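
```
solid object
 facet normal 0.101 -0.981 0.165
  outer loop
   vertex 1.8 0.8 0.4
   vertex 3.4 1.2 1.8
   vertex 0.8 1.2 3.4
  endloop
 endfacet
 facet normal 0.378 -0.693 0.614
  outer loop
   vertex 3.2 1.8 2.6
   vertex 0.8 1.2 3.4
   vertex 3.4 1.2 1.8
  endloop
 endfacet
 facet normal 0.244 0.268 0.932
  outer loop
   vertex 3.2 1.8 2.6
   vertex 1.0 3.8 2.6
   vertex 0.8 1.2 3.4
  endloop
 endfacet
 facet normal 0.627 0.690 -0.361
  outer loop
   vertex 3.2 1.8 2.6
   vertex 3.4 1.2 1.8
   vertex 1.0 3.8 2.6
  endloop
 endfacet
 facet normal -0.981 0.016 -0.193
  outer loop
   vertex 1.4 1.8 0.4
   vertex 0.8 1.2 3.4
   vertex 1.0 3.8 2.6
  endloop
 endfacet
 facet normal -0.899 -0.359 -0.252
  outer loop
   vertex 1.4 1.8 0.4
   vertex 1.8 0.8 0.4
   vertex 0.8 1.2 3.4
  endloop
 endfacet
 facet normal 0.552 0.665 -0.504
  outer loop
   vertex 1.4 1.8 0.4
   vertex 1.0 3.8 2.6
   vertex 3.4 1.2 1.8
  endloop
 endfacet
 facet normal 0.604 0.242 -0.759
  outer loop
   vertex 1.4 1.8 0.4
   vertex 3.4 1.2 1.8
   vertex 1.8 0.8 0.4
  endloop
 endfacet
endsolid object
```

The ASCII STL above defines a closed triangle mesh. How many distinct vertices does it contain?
6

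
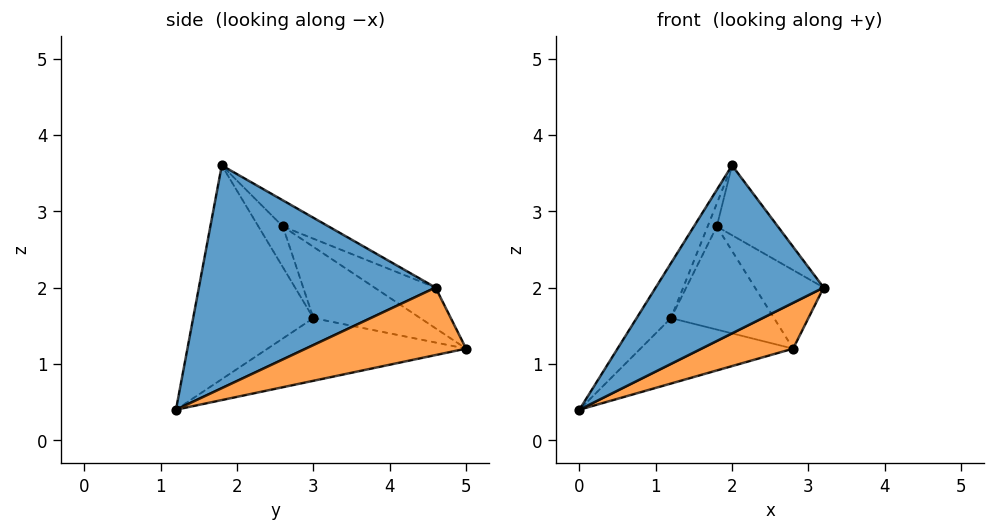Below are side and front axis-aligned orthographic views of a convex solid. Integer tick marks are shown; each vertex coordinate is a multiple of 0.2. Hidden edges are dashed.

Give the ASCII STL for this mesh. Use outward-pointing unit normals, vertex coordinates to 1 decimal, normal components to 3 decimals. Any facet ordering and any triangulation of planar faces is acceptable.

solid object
 facet normal 0.757 -0.537 -0.372
  outer loop
   vertex 2.0 1.8 3.6
   vertex 0.0 1.2 0.4
   vertex 3.2 4.6 2.0
  endloop
 endfacet
 facet normal 0.717 -0.410 -0.564
  outer loop
   vertex 2.8 5.0 1.2
   vertex 3.2 4.6 2.0
   vertex 0.0 1.2 0.4
  endloop
 endfacet
 facet normal -0.843 0.241 0.482
  outer loop
   vertex 1.2 3.0 1.6
   vertex 0.0 1.2 0.4
   vertex 2.0 1.8 3.6
  endloop
 endfacet
 facet normal -0.787 0.605 -0.121
  outer loop
   vertex 1.2 3.0 1.6
   vertex 2.8 5.0 1.2
   vertex 0.0 1.2 0.4
  endloop
 endfacet
 facet normal -0.543 0.611 0.577
  outer loop
   vertex 1.8 2.6 2.8
   vertex 3.2 4.6 2.0
   vertex 2.8 5.0 1.2
  endloop
 endfacet
 facet normal -0.435 0.580 0.689
  outer loop
   vertex 1.8 2.6 2.8
   vertex 2.0 1.8 3.6
   vertex 3.2 4.6 2.0
  endloop
 endfacet
 facet normal -0.620 0.597 0.509
  outer loop
   vertex 1.8 2.6 2.8
   vertex 2.8 5.0 1.2
   vertex 1.2 3.0 1.6
  endloop
 endfacet
 facet normal -0.808 0.303 0.505
  outer loop
   vertex 1.8 2.6 2.8
   vertex 1.2 3.0 1.6
   vertex 2.0 1.8 3.6
  endloop
 endfacet
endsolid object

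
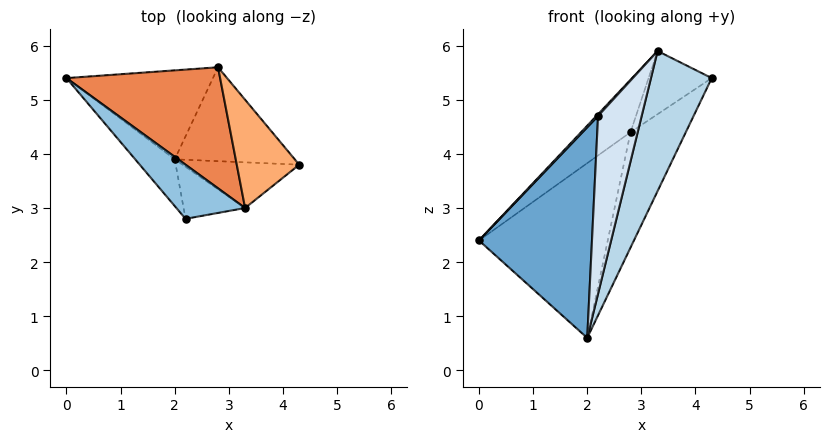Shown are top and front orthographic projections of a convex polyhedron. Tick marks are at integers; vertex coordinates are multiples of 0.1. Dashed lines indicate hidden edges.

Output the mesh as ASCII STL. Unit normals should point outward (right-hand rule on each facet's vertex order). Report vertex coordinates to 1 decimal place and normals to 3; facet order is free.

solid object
 facet normal -0.680 -0.716 -0.159
  outer loop
   vertex 2.0 3.9 0.6
   vertex 2.2 2.8 4.7
   vertex 0.0 5.4 2.4
  endloop
 endfacet
 facet normal -0.735 -0.023 0.678
  outer loop
   vertex 3.3 3.0 5.9
   vertex 0.0 5.4 2.4
   vertex 2.2 2.8 4.7
  endloop
 endfacet
 facet normal 0.518 -0.813 -0.265
  outer loop
   vertex 3.3 3.0 5.9
   vertex 2.0 3.9 0.6
   vertex 4.3 3.8 5.4
  endloop
 endfacet
 facet normal 0.433 -0.865 -0.253
  outer loop
   vertex 3.3 3.0 5.9
   vertex 2.2 2.8 4.7
   vertex 2.0 3.9 0.6
  endloop
 endfacet
 facet normal -0.564 0.328 0.757
  outer loop
   vertex 2.8 5.6 4.4
   vertex 0.0 5.4 2.4
   vertex 3.3 3.0 5.9
  endloop
 endfacet
 facet normal 0.029 0.504 0.863
  outer loop
   vertex 2.8 5.6 4.4
   vertex 3.3 3.0 5.9
   vertex 4.3 3.8 5.4
  endloop
 endfacet
 facet normal 0.252 0.863 -0.439
  outer loop
   vertex 2.8 5.6 4.4
   vertex 2.0 3.9 0.6
   vertex 0.0 5.4 2.4
  endloop
 endfacet
 facet normal 0.804 0.461 -0.376
  outer loop
   vertex 2.8 5.6 4.4
   vertex 4.3 3.8 5.4
   vertex 2.0 3.9 0.6
  endloop
 endfacet
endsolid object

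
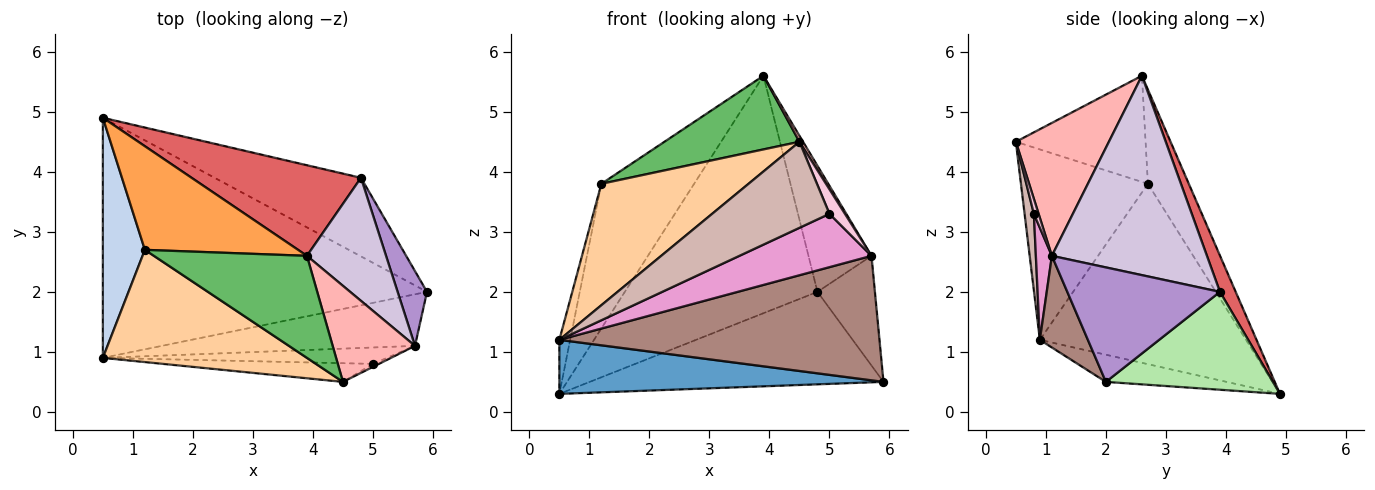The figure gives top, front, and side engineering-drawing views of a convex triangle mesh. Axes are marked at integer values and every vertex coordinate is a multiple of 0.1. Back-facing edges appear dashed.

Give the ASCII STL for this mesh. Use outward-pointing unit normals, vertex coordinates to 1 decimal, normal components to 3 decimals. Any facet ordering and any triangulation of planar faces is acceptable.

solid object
 facet normal -0.081 -0.219 -0.972
  outer loop
   vertex 0.5 4.9 0.3
   vertex 5.9 2.0 0.5
   vertex 0.5 0.9 1.2
  endloop
 endfacet
 facet normal -0.973 0.051 0.227
  outer loop
   vertex 1.2 2.7 3.8
   vertex 0.5 4.9 0.3
   vertex 0.5 0.9 1.2
  endloop
 endfacet
 facet normal -0.337 0.765 0.548
  outer loop
   vertex 1.2 2.7 3.8
   vertex 3.9 2.6 5.6
   vertex 0.5 4.9 0.3
  endloop
 endfacet
 facet normal -0.535 -0.620 0.573
  outer loop
   vertex 1.2 2.7 3.8
   vertex 0.5 0.9 1.2
   vertex 4.5 0.5 4.5
  endloop
 endfacet
 facet normal -0.490 -0.510 0.707
  outer loop
   vertex 1.2 2.7 3.8
   vertex 4.5 0.5 4.5
   vertex 3.9 2.6 5.6
  endloop
 endfacet
 facet normal 0.398 0.699 -0.594
  outer loop
   vertex 4.8 3.9 2.0
   vertex 5.9 2.0 0.5
   vertex 0.5 4.9 0.3
  endloop
 endfacet
 facet normal 0.076 0.932 0.355
  outer loop
   vertex 4.8 3.9 2.0
   vertex 0.5 4.9 0.3
   vertex 3.9 2.6 5.6
  endloop
 endfacet
 facet normal 0.850 -0.033 0.526
  outer loop
   vertex 5.7 1.1 2.6
   vertex 3.9 2.6 5.6
   vertex 4.5 0.5 4.5
  endloop
 endfacet
 facet normal 0.910 0.343 0.233
  outer loop
   vertex 5.7 1.1 2.6
   vertex 5.9 2.0 0.5
   vertex 4.8 3.9 2.0
  endloop
 endfacet
 facet normal 0.870 0.353 0.345
  outer loop
   vertex 5.7 1.1 2.6
   vertex 4.8 3.9 2.0
   vertex 3.9 2.6 5.6
  endloop
 endfacet
 facet normal 0.137 -0.915 -0.379
  outer loop
   vertex 5.7 1.1 2.6
   vertex 0.5 0.9 1.2
   vertex 5.9 2.0 0.5
  endloop
 endfacet
 facet normal 0.077 -0.974 -0.211
  outer loop
   vertex 5.0 0.8 3.3
   vertex 4.5 0.5 4.5
   vertex 0.5 0.9 1.2
  endloop
 endfacet
 facet normal 0.115 -0.950 -0.292
  outer loop
   vertex 5.0 0.8 3.3
   vertex 0.5 0.9 1.2
   vertex 5.7 1.1 2.6
  endloop
 endfacet
 facet normal 0.291 -0.950 -0.116
  outer loop
   vertex 5.0 0.8 3.3
   vertex 5.7 1.1 2.6
   vertex 4.5 0.5 4.5
  endloop
 endfacet
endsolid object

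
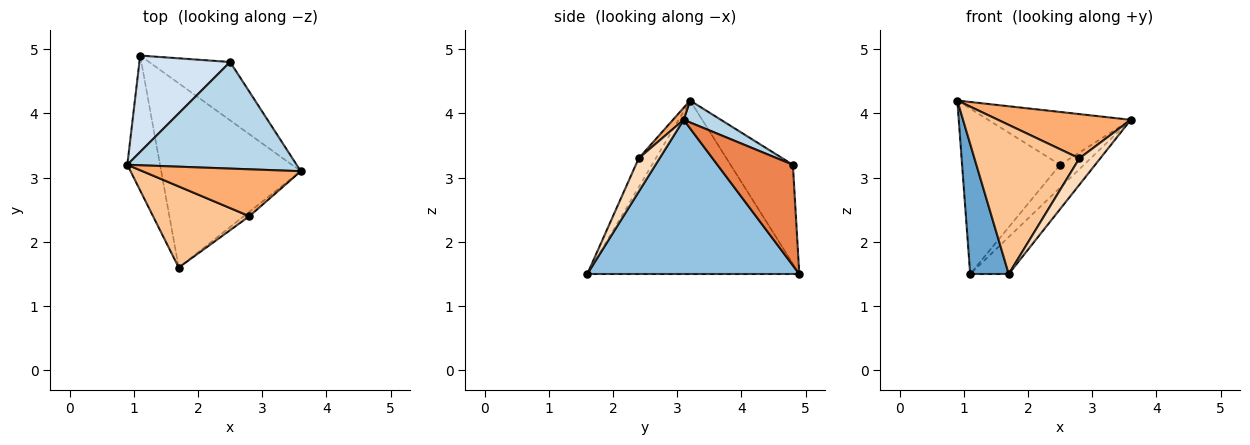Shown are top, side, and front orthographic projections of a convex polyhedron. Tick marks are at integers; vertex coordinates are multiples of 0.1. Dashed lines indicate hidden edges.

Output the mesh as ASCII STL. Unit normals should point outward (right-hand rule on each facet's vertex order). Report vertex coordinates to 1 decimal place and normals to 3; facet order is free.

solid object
 facet normal -0.967 -0.176 -0.182
  outer loop
   vertex 1.7 1.6 1.5
   vertex 0.9 3.2 4.2
   vertex 1.1 4.9 1.5
  endloop
 endfacet
 facet normal 0.735 0.134 -0.665
  outer loop
   vertex 1.7 1.6 1.5
   vertex 1.1 4.9 1.5
   vertex 3.6 3.1 3.9
  endloop
 endfacet
 facet normal 0.115 0.441 0.890
  outer loop
   vertex 2.5 4.8 3.2
   vertex 0.9 3.2 4.2
   vertex 3.6 3.1 3.9
  endloop
 endfacet
 facet normal -0.482 0.757 0.441
  outer loop
   vertex 2.5 4.8 3.2
   vertex 1.1 4.9 1.5
   vertex 0.9 3.2 4.2
  endloop
 endfacet
 facet normal 0.756 0.239 -0.609
  outer loop
   vertex 2.5 4.8 3.2
   vertex 3.6 3.1 3.9
   vertex 1.1 4.9 1.5
  endloop
 endfacet
 facet normal 0.055 -0.685 0.726
  outer loop
   vertex 2.8 2.4 3.3
   vertex 3.6 3.1 3.9
   vertex 0.9 3.2 4.2
  endloop
 endfacet
 facet normal -0.142 -0.869 0.473
  outer loop
   vertex 2.8 2.4 3.3
   vertex 0.9 3.2 4.2
   vertex 1.7 1.6 1.5
  endloop
 endfacet
 facet normal 0.702 -0.702 -0.117
  outer loop
   vertex 2.8 2.4 3.3
   vertex 1.7 1.6 1.5
   vertex 3.6 3.1 3.9
  endloop
 endfacet
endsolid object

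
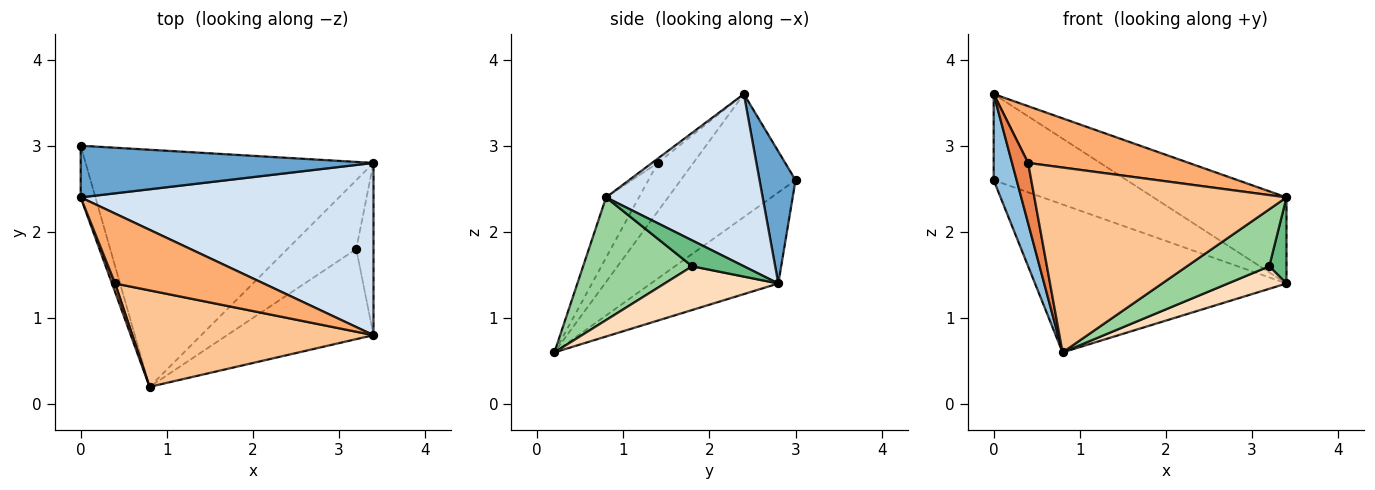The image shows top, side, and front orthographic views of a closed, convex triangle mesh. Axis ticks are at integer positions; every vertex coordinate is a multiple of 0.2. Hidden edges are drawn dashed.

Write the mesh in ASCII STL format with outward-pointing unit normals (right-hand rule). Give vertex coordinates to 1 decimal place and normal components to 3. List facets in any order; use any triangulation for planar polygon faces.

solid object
 facet normal 0.226 0.835 0.501
  outer loop
   vertex 0.0 3.0 2.6
   vertex 0.0 2.4 3.6
   vertex 3.4 2.8 1.4
  endloop
 endfacet
 facet normal -0.974 -0.195 -0.117
  outer loop
   vertex 0.0 3.0 2.6
   vertex 0.8 0.2 0.6
   vertex 0.0 2.4 3.6
  endloop
 endfacet
 facet normal -0.259 0.511 -0.819
  outer loop
   vertex 0.0 3.0 2.6
   vertex 3.4 2.8 1.4
   vertex 0.8 0.2 0.6
  endloop
 endfacet
 facet normal 0.466 0.396 0.792
  outer loop
   vertex 3.4 0.8 2.4
   vertex 3.4 2.8 1.4
   vertex 0.0 2.4 3.6
  endloop
 endfacet
 facet normal -0.910 -0.411 0.059
  outer loop
   vertex 0.4 1.4 2.8
   vertex 0.0 2.4 3.6
   vertex 0.8 0.2 0.6
  endloop
 endfacet
 facet normal -0.023 -0.630 0.776
  outer loop
   vertex 0.4 1.4 2.8
   vertex 3.4 0.8 2.4
   vertex 0.0 2.4 3.6
  endloop
 endfacet
 facet normal -0.115 -0.881 0.460
  outer loop
   vertex 0.4 1.4 2.8
   vertex 0.8 0.2 0.6
   vertex 3.4 0.8 2.4
  endloop
 endfacet
 facet normal 0.517 -0.266 -0.814
  outer loop
   vertex 3.2 1.8 1.6
   vertex 0.8 0.2 0.6
   vertex 3.4 2.8 1.4
  endloop
 endfacet
 facet normal 0.802 -0.267 -0.535
  outer loop
   vertex 3.2 1.8 1.6
   vertex 3.4 2.8 1.4
   vertex 3.4 0.8 2.4
  endloop
 endfacet
 facet normal 0.578 -0.436 -0.690
  outer loop
   vertex 3.2 1.8 1.6
   vertex 3.4 0.8 2.4
   vertex 0.8 0.2 0.6
  endloop
 endfacet
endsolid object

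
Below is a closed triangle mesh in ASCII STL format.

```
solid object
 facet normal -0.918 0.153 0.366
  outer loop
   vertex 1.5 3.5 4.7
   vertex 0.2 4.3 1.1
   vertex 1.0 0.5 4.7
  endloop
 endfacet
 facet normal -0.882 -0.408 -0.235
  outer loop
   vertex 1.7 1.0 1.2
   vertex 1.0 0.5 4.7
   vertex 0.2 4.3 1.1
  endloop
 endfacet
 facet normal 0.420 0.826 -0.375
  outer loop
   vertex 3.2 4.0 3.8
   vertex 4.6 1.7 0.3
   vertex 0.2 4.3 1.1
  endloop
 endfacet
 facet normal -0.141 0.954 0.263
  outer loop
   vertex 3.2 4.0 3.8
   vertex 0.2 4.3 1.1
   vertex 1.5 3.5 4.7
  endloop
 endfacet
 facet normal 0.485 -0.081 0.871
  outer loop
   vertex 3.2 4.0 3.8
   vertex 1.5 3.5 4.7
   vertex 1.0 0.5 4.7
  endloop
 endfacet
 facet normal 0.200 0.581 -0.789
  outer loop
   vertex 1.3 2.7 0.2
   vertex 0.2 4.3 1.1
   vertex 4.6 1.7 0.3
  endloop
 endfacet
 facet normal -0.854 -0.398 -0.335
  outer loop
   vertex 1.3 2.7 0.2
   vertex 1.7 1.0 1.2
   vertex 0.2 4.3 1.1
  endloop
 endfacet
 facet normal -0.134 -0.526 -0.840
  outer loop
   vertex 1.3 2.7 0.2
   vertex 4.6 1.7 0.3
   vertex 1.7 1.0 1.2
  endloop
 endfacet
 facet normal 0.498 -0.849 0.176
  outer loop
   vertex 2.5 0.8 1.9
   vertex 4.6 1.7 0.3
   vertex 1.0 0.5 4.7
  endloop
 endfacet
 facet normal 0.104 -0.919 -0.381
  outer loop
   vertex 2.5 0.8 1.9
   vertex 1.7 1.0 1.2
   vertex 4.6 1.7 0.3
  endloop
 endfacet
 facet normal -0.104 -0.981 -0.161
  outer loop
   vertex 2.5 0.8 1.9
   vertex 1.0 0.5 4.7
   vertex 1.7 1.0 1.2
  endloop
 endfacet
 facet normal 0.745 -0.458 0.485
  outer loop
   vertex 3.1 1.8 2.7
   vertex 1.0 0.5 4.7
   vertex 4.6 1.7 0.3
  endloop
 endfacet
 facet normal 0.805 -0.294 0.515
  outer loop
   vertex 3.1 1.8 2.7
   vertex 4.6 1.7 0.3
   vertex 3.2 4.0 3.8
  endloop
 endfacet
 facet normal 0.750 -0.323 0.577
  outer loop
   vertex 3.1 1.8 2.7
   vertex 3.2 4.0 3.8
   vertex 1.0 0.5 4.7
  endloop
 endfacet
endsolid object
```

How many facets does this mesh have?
14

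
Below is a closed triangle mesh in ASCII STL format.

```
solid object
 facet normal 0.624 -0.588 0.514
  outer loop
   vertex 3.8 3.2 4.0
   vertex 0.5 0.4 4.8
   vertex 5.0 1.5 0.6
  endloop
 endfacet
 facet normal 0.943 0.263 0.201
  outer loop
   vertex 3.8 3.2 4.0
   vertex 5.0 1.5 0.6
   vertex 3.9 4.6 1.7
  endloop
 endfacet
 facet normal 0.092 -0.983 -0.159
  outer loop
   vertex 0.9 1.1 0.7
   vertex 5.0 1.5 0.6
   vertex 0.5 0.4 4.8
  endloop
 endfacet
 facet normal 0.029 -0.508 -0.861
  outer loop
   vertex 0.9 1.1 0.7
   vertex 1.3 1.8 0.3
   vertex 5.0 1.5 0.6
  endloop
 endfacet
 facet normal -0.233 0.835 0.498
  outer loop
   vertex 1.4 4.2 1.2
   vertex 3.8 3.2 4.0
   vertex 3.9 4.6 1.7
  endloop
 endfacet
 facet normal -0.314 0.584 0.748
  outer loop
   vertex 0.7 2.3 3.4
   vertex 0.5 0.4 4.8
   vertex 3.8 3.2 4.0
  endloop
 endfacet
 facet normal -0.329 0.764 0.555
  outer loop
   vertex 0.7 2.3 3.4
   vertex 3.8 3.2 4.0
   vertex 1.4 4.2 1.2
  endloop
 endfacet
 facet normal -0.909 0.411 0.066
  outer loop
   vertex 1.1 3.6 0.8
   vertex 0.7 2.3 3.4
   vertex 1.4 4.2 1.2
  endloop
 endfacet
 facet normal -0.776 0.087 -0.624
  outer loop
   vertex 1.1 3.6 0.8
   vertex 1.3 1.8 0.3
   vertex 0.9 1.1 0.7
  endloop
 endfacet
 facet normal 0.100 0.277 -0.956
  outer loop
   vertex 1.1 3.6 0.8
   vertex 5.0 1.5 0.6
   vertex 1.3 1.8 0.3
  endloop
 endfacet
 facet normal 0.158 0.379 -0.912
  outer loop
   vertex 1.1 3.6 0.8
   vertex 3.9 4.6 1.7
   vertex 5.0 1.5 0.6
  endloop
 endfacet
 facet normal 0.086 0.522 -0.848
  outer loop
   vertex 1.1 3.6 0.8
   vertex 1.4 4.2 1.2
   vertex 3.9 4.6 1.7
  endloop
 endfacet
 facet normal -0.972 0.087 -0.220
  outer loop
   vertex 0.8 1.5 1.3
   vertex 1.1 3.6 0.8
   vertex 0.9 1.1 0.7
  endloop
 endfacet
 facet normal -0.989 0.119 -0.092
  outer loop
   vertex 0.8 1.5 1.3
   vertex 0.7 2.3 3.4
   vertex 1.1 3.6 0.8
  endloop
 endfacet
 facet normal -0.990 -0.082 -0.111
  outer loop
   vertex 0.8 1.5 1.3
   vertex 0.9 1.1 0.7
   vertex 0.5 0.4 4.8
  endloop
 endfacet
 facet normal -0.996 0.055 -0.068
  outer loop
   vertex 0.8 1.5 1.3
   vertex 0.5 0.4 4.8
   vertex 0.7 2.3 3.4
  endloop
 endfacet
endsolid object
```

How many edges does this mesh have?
24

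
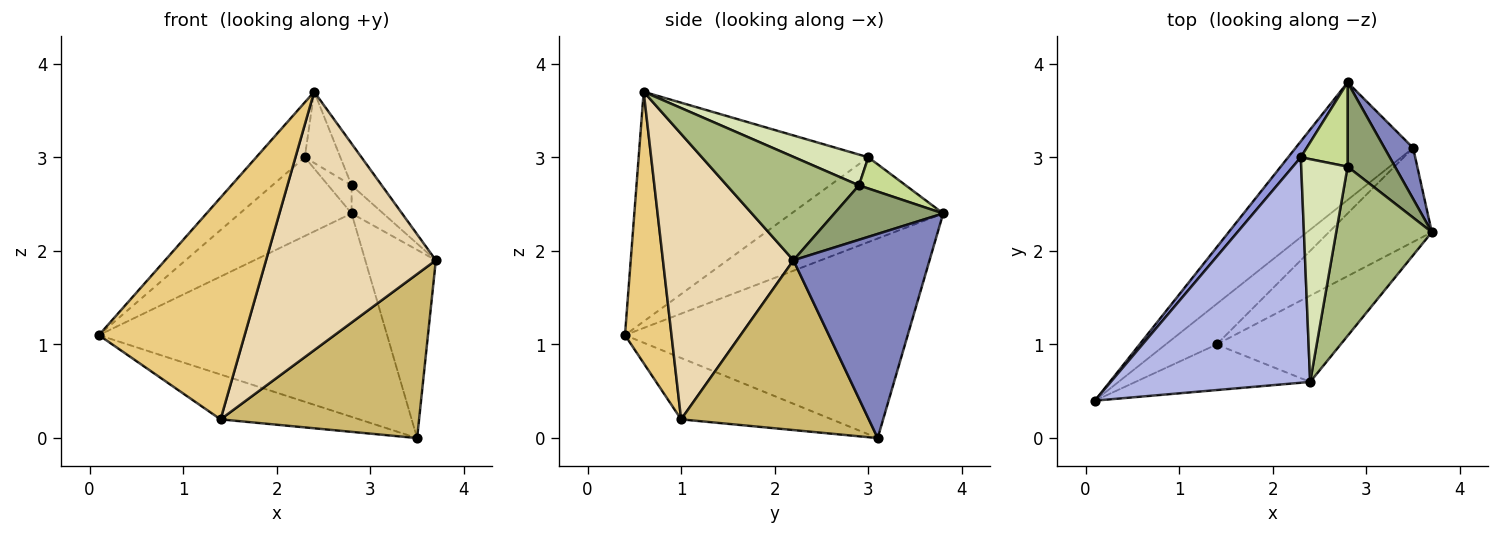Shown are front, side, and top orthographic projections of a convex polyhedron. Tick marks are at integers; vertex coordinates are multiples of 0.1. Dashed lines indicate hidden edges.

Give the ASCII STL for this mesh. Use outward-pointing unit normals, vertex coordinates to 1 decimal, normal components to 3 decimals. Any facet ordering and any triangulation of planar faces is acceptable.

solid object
 facet normal -0.647 0.660 -0.381
  outer loop
   vertex 3.5 3.1 0.0
   vertex 0.1 0.4 1.1
   vertex 2.8 3.8 2.4
  endloop
 endfacet
 facet normal 0.881 0.457 0.124
  outer loop
   vertex 3.5 3.1 0.0
   vertex 2.8 3.8 2.4
   vertex 3.7 2.2 1.9
  endloop
 endfacet
 facet normal -0.799 0.589 0.119
  outer loop
   vertex 2.3 3.0 3.0
   vertex 2.8 3.8 2.4
   vertex 0.1 0.4 1.1
  endloop
 endfacet
 facet normal -0.746 0.158 0.647
  outer loop
   vertex 2.3 3.0 3.0
   vertex 0.1 0.4 1.1
   vertex 2.4 0.6 3.7
  endloop
 endfacet
 facet normal 0.737 0.214 0.642
  outer loop
   vertex 2.8 2.9 2.7
   vertex 3.7 2.2 1.9
   vertex 2.8 3.8 2.4
  endloop
 endfacet
 facet normal 0.724 0.165 0.670
  outer loop
   vertex 2.8 2.9 2.7
   vertex 2.4 0.6 3.7
   vertex 3.7 2.2 1.9
  endloop
 endfacet
 facet normal 0.535 0.267 0.802
  outer loop
   vertex 2.8 2.9 2.7
   vertex 2.8 3.8 2.4
   vertex 2.3 3.0 3.0
  endloop
 endfacet
 facet normal 0.534 0.257 0.805
  outer loop
   vertex 2.8 2.9 2.7
   vertex 2.3 3.0 3.0
   vertex 2.4 0.6 3.7
  endloop
 endfacet
 facet normal -0.628 0.578 -0.521
  outer loop
   vertex 1.4 1.0 0.2
   vertex 0.1 0.4 1.1
   vertex 3.5 3.1 0.0
  endloop
 endfacet
 facet normal 0.634 -0.671 -0.385
  outer loop
   vertex 1.4 1.0 0.2
   vertex 3.5 3.1 0.0
   vertex 3.7 2.2 1.9
  endloop
 endfacet
 facet normal 0.298 -0.935 -0.192
  outer loop
   vertex 1.4 1.0 0.2
   vertex 2.4 0.6 3.7
   vertex 0.1 0.4 1.1
  endloop
 endfacet
 facet normal 0.589 -0.767 -0.256
  outer loop
   vertex 1.4 1.0 0.2
   vertex 3.7 2.2 1.9
   vertex 2.4 0.6 3.7
  endloop
 endfacet
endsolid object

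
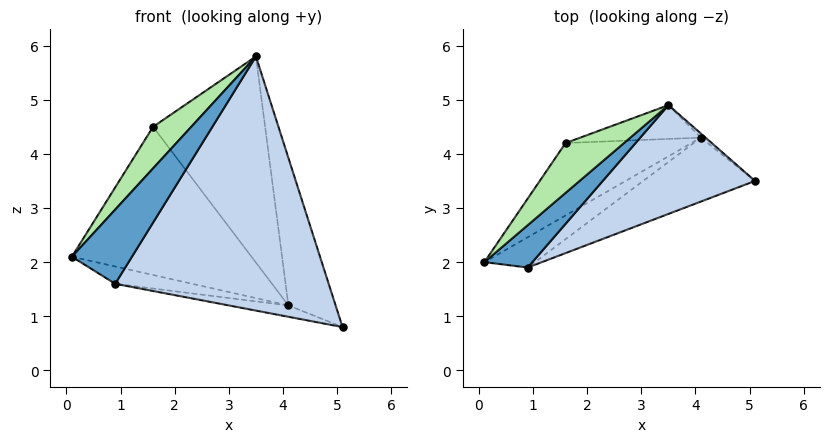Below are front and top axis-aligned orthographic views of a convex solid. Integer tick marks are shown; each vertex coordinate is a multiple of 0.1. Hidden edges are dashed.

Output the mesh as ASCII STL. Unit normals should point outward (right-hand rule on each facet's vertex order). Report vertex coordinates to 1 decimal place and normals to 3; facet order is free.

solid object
 facet normal 0.197 -0.851 0.486
  outer loop
   vertex 0.9 1.9 1.6
   vertex 3.5 4.9 5.8
   vertex 0.1 2.0 2.1
  endloop
 endfacet
 facet normal 0.391 -0.846 0.362
  outer loop
   vertex 0.9 1.9 1.6
   vertex 5.1 3.5 0.8
   vertex 3.5 4.9 5.8
  endloop
 endfacet
 facet normal 0.619 0.785 -0.022
  outer loop
   vertex 4.1 4.3 1.2
   vertex 3.5 4.9 5.8
   vertex 5.1 3.5 0.8
  endloop
 endfacet
 facet normal -0.433 0.447 -0.783
  outer loop
   vertex 4.1 4.3 1.2
   vertex 0.9 1.9 1.6
   vertex 0.1 2.0 2.1
  endloop
 endfacet
 facet normal -0.246 0.169 -0.954
  outer loop
   vertex 4.1 4.3 1.2
   vertex 5.1 3.5 0.8
   vertex 0.9 1.9 1.6
  endloop
 endfacet
 facet normal -0.278 -0.615 0.738
  outer loop
   vertex 1.6 4.2 4.5
   vertex 0.1 2.0 2.1
   vertex 3.5 4.9 5.8
  endloop
 endfacet
 facet normal -0.524 0.765 -0.374
  outer loop
   vertex 1.6 4.2 4.5
   vertex 4.1 4.3 1.2
   vertex 0.1 2.0 2.1
  endloop
 endfacet
 facet normal -0.245 0.957 -0.157
  outer loop
   vertex 1.6 4.2 4.5
   vertex 3.5 4.9 5.8
   vertex 4.1 4.3 1.2
  endloop
 endfacet
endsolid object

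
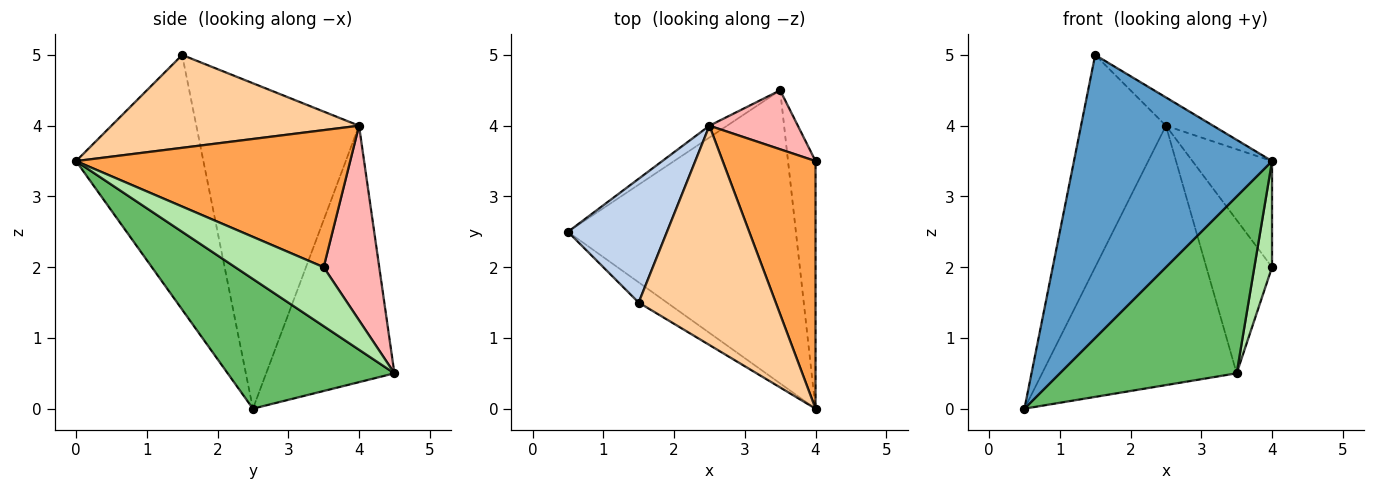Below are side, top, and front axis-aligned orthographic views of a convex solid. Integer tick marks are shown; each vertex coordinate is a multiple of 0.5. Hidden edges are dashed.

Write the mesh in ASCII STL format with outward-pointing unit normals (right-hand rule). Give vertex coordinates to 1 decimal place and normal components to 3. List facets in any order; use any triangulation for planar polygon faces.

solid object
 facet normal -0.540 -0.840 -0.060
  outer loop
   vertex 1.5 1.5 5.0
   vertex 0.5 2.5 0.0
   vertex 4.0 0.0 3.5
  endloop
 endfacet
 facet normal -0.856 0.447 0.261
  outer loop
   vertex 2.5 4.0 4.0
   vertex 0.5 2.5 0.0
   vertex 1.5 1.5 5.0
  endloop
 endfacet
 facet normal 0.805 0.234 0.545
  outer loop
   vertex 2.5 4.0 4.0
   vertex 4.0 0.0 3.5
   vertex 4.0 3.5 2.0
  endloop
 endfacet
 facet normal 0.558 0.106 0.823
  outer loop
   vertex 2.5 4.0 4.0
   vertex 1.5 1.5 5.0
   vertex 4.0 0.0 3.5
  endloop
 endfacet
 facet normal 0.438 -0.464 -0.770
  outer loop
   vertex 3.5 4.5 0.5
   vertex 4.0 0.0 3.5
   vertex 0.5 2.5 0.0
  endloop
 endfacet
 facet normal 0.892 -0.178 -0.416
  outer loop
   vertex 3.5 4.5 0.5
   vertex 4.0 3.5 2.0
   vertex 4.0 0.0 3.5
  endloop
 endfacet
 facet normal -0.550 0.834 -0.038
  outer loop
   vertex 3.5 4.5 0.5
   vertex 0.5 2.5 0.0
   vertex 2.5 4.0 4.0
  endloop
 endfacet
 facet normal 0.620 0.732 0.282
  outer loop
   vertex 3.5 4.5 0.5
   vertex 2.5 4.0 4.0
   vertex 4.0 3.5 2.0
  endloop
 endfacet
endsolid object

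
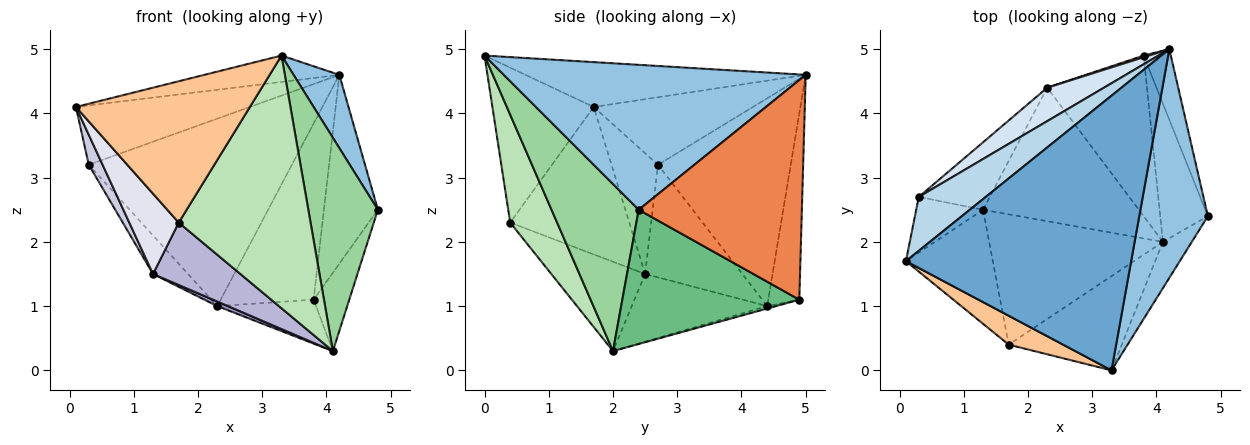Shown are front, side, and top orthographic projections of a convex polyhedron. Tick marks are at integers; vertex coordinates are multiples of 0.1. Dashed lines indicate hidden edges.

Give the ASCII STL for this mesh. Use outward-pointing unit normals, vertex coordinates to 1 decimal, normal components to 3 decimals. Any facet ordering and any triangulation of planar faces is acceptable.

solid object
 facet normal -0.194 0.094 0.976
  outer loop
   vertex 3.3 0.0 4.9
   vertex 4.2 5.0 4.6
   vertex 0.1 1.7 4.1
  endloop
 endfacet
 facet normal 0.895 -0.136 0.424
  outer loop
   vertex 3.3 0.0 4.9
   vertex 4.8 2.4 2.5
   vertex 4.2 5.0 4.6
  endloop
 endfacet
 facet normal -0.561 0.613 0.556
  outer loop
   vertex 0.3 2.7 3.2
   vertex 0.1 1.7 4.1
   vertex 4.2 5.0 4.6
  endloop
 endfacet
 facet normal -0.541 0.828 0.148
  outer loop
   vertex 0.3 2.7 3.2
   vertex 4.2 5.0 4.6
   vertex 2.3 4.4 1.0
  endloop
 endfacet
 facet normal 0.943 0.312 -0.117
  outer loop
   vertex 3.8 4.9 1.1
   vertex 4.2 5.0 4.6
   vertex 4.8 2.4 2.5
  endloop
 endfacet
 facet normal -0.317 0.948 0.009
  outer loop
   vertex 3.8 4.9 1.1
   vertex 2.3 4.4 1.0
   vertex 4.2 5.0 4.6
  endloop
 endfacet
 facet normal -0.496 -0.851 0.174
  outer loop
   vertex 1.7 0.4 2.3
   vertex 3.3 0.0 4.9
   vertex 0.1 1.7 4.1
  endloop
 endfacet
 facet normal -0.024 0.264 -0.964
  outer loop
   vertex 4.1 2.0 0.3
   vertex 2.3 4.4 1.0
   vertex 3.8 4.9 1.1
  endloop
 endfacet
 facet normal 0.926 0.186 -0.329
  outer loop
   vertex 4.1 2.0 0.3
   vertex 3.8 4.9 1.1
   vertex 4.8 2.4 2.5
  endloop
 endfacet
 facet normal 0.775 -0.618 -0.134
  outer loop
   vertex 4.1 2.0 0.3
   vertex 4.8 2.4 2.5
   vertex 3.3 0.0 4.9
  endloop
 endfacet
 facet normal 0.316 -0.889 -0.331
  outer loop
   vertex 4.1 2.0 0.3
   vertex 3.3 0.0 4.9
   vertex 1.7 0.4 2.3
  endloop
 endfacet
 facet normal -0.809 0.292 -0.510
  outer loop
   vertex 1.3 2.5 1.5
   vertex 0.3 2.7 3.2
   vertex 2.3 4.4 1.0
  endloop
 endfacet
 facet normal -0.398 -0.031 -0.917
  outer loop
   vertex 1.3 2.5 1.5
   vertex 2.3 4.4 1.0
   vertex 4.1 2.0 0.3
  endloop
 endfacet
 facet normal -0.421 -0.392 -0.818
  outer loop
   vertex 1.3 2.5 1.5
   vertex 4.1 2.0 0.3
   vertex 1.7 0.4 2.3
  endloop
 endfacet
 facet normal -0.847 -0.252 -0.468
  outer loop
   vertex 1.3 2.5 1.5
   vertex 0.1 1.7 4.1
   vertex 0.3 2.7 3.2
  endloop
 endfacet
 facet normal -0.811 -0.337 -0.478
  outer loop
   vertex 1.3 2.5 1.5
   vertex 1.7 0.4 2.3
   vertex 0.1 1.7 4.1
  endloop
 endfacet
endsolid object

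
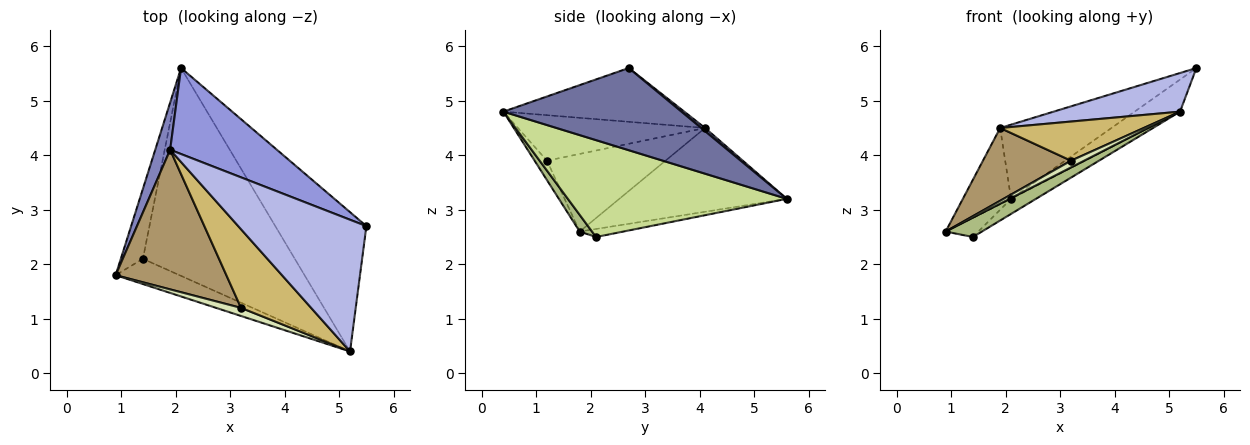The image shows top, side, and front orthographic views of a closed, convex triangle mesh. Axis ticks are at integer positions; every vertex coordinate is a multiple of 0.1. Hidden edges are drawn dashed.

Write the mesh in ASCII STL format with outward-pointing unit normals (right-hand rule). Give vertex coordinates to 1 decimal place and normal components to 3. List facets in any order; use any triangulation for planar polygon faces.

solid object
 facet normal 0.660 0.168 -0.732
  outer loop
   vertex 5.2 0.4 4.8
   vertex 2.1 5.6 3.2
   vertex 5.5 2.7 5.6
  endloop
 endfacet
 facet normal -0.947 0.272 0.169
  outer loop
   vertex 1.9 4.1 4.5
   vertex 2.1 5.6 3.2
   vertex 0.9 1.8 2.6
  endloop
 endfacet
 facet normal 0.023 0.653 0.757
  outer loop
   vertex 1.9 4.1 4.5
   vertex 5.5 2.7 5.6
   vertex 2.1 5.6 3.2
  endloop
 endfacet
 facet normal -0.373 -0.261 0.890
  outer loop
   vertex 1.9 4.1 4.5
   vertex 5.2 0.4 4.8
   vertex 5.5 2.7 5.6
  endloop
 endfacet
 facet normal -0.331 0.248 -0.910
  outer loop
   vertex 1.4 2.1 2.5
   vertex 0.9 1.8 2.6
   vertex 2.1 5.6 3.2
  endloop
 endfacet
 facet normal 0.203 -0.597 -0.776
  outer loop
   vertex 1.4 2.1 2.5
   vertex 5.2 0.4 4.8
   vertex 0.9 1.8 2.6
  endloop
 endfacet
 facet normal 0.537 0.061 -0.842
  outer loop
   vertex 1.4 2.1 2.5
   vertex 2.1 5.6 3.2
   vertex 5.2 0.4 4.8
  endloop
 endfacet
 facet normal -0.516 -0.547 0.660
  outer loop
   vertex 3.2 1.2 3.9
   vertex 0.9 1.8 2.6
   vertex 5.2 0.4 4.8
  endloop
 endfacet
 facet normal -0.528 -0.393 0.753
  outer loop
   vertex 3.2 1.2 3.9
   vertex 1.9 4.1 4.5
   vertex 0.9 1.8 2.6
  endloop
 endfacet
 facet normal -0.502 -0.385 0.774
  outer loop
   vertex 3.2 1.2 3.9
   vertex 5.2 0.4 4.8
   vertex 1.9 4.1 4.5
  endloop
 endfacet
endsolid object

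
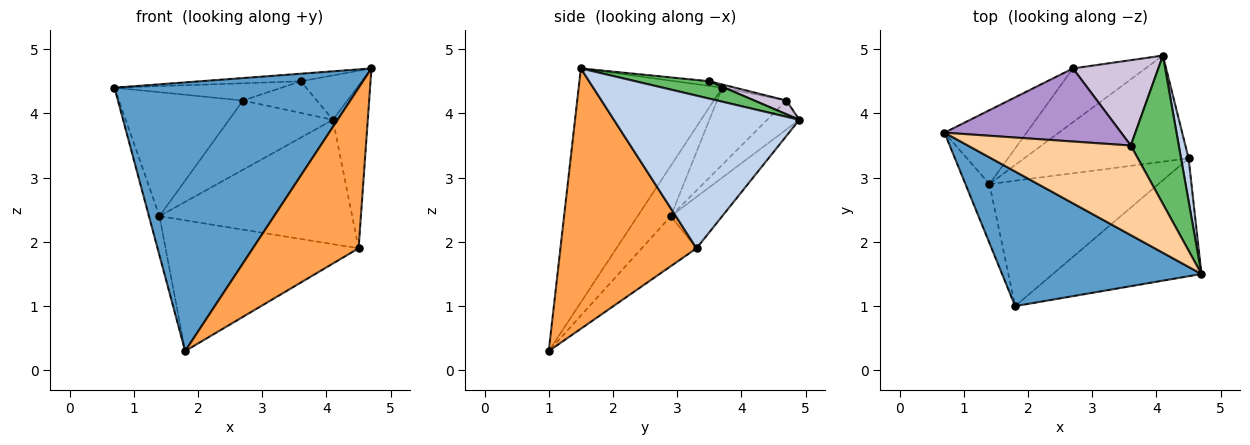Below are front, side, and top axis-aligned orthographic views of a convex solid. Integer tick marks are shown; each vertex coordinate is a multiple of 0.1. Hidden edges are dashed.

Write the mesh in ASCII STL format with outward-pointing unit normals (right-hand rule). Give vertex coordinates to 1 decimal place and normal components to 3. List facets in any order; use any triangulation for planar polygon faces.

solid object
 facet normal -0.465 -0.792 0.396
  outer loop
   vertex 1.8 1.0 0.3
   vertex 4.7 1.5 4.7
   vertex 0.7 3.7 4.4
  endloop
 endfacet
 facet normal 0.982 0.185 0.049
  outer loop
   vertex 4.5 3.3 1.9
   vertex 4.1 4.9 3.9
   vertex 4.7 1.5 4.7
  endloop
 endfacet
 facet normal 0.720 -0.559 -0.411
  outer loop
   vertex 4.5 3.3 1.9
   vertex 4.7 1.5 4.7
   vertex 1.8 1.0 0.3
  endloop
 endfacet
 facet normal -0.029 0.084 0.996
  outer loop
   vertex 3.6 3.5 4.5
   vertex 0.7 3.7 4.4
   vertex 4.7 1.5 4.7
  endloop
 endfacet
 facet normal 0.328 0.271 0.905
  outer loop
   vertex 3.6 3.5 4.5
   vertex 4.7 1.5 4.7
   vertex 4.1 4.9 3.9
  endloop
 endfacet
 facet normal -0.868 0.274 -0.414
  outer loop
   vertex 1.4 2.9 2.4
   vertex 1.8 1.0 0.3
   vertex 0.7 3.7 4.4
  endloop
 endfacet
 facet normal -0.199 0.746 -0.636
  outer loop
   vertex 1.4 2.9 2.4
   vertex 4.1 4.9 3.9
   vertex 4.5 3.3 1.9
  endloop
 endfacet
 facet normal -0.201 0.707 -0.678
  outer loop
   vertex 1.4 2.9 2.4
   vertex 4.5 3.3 1.9
   vertex 1.8 1.0 0.3
  endloop
 endfacet
 facet normal -0.018 0.230 0.973
  outer loop
   vertex 2.7 4.7 4.2
   vertex 0.7 3.7 4.4
   vertex 3.6 3.5 4.5
  endloop
 endfacet
 facet normal 0.150 0.344 0.927
  outer loop
   vertex 2.7 4.7 4.2
   vertex 3.6 3.5 4.5
   vertex 4.1 4.9 3.9
  endloop
 endfacet
 facet normal -0.433 0.774 -0.461
  outer loop
   vertex 2.7 4.7 4.2
   vertex 1.4 2.9 2.4
   vertex 0.7 3.7 4.4
  endloop
 endfacet
 facet normal -0.237 0.767 -0.596
  outer loop
   vertex 2.7 4.7 4.2
   vertex 4.1 4.9 3.9
   vertex 1.4 2.9 2.4
  endloop
 endfacet
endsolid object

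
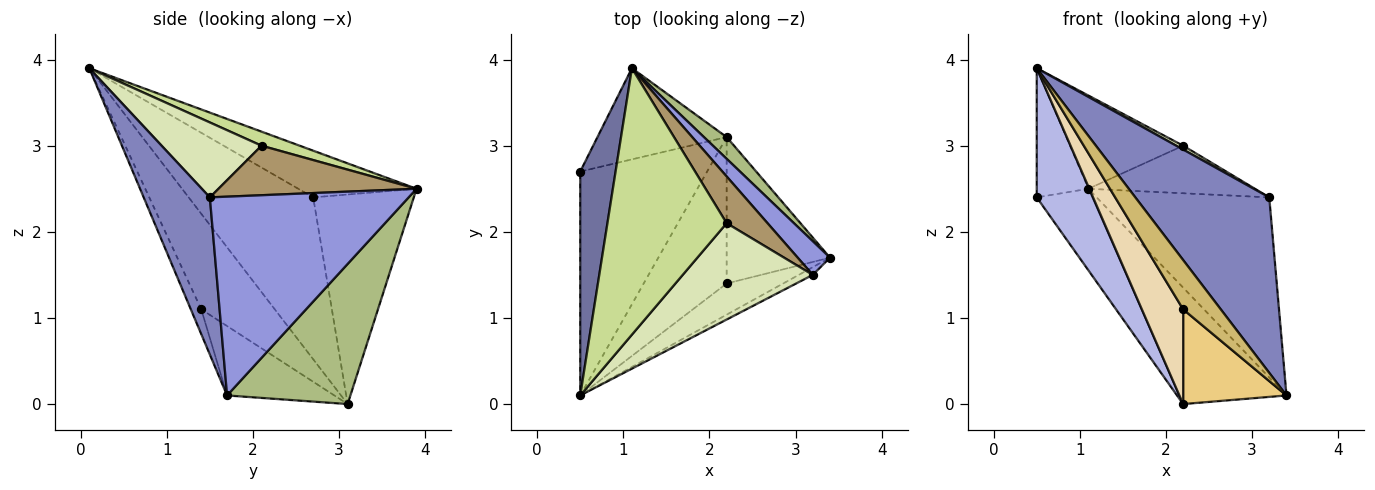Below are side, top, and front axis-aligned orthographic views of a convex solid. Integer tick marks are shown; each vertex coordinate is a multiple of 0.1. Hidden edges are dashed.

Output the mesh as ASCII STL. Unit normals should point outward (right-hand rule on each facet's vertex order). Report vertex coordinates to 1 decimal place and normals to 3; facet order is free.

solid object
 facet normal -0.753 0.329 0.570
  outer loop
   vertex 1.1 3.9 2.5
   vertex 0.5 2.7 2.4
   vertex 0.5 0.1 3.9
  endloop
 endfacet
 facet normal 0.443 -0.896 -0.039
  outer loop
   vertex 3.2 1.5 2.4
   vertex 0.5 0.1 3.9
   vertex 3.4 1.7 0.1
  endloop
 endfacet
 facet normal 0.749 0.651 0.122
  outer loop
   vertex 3.2 1.5 2.4
   vertex 3.4 1.7 0.1
   vertex 1.1 3.9 2.5
  endloop
 endfacet
 facet normal -0.742 -0.335 -0.581
  outer loop
   vertex 2.2 3.1 0.0
   vertex 0.5 0.1 3.9
   vertex 0.5 2.7 2.4
  endloop
 endfacet
 facet normal -0.771 0.425 -0.475
  outer loop
   vertex 2.2 3.1 0.0
   vertex 0.5 2.7 2.4
   vertex 1.1 3.9 2.5
  endloop
 endfacet
 facet normal 0.749 0.651 0.121
  outer loop
   vertex 2.2 3.1 0.0
   vertex 1.1 3.9 2.5
   vertex 3.4 1.7 0.1
  endloop
 endfacet
 facet normal 0.111 0.328 0.938
  outer loop
   vertex 2.2 2.1 3.0
   vertex 1.1 3.9 2.5
   vertex 0.5 0.1 3.9
  endloop
 endfacet
 facet normal 0.499 -0.034 0.866
  outer loop
   vertex 2.2 2.1 3.0
   vertex 0.5 0.1 3.9
   vertex 3.2 1.5 2.4
  endloop
 endfacet
 facet normal 0.647 0.544 0.534
  outer loop
   vertex 2.2 2.1 3.0
   vertex 3.2 1.5 2.4
   vertex 1.1 3.9 2.5
  endloop
 endfacet
 facet normal -0.228 -0.823 -0.520
  outer loop
   vertex 2.2 1.4 1.1
   vertex 3.4 1.7 0.1
   vertex 0.5 0.1 3.9
  endloop
 endfacet
 facet normal -0.491 -0.473 -0.731
  outer loop
   vertex 2.2 1.4 1.1
   vertex 2.2 3.1 0.0
   vertex 3.4 1.7 0.1
  endloop
 endfacet
 facet normal -0.695 -0.390 -0.603
  outer loop
   vertex 2.2 1.4 1.1
   vertex 0.5 0.1 3.9
   vertex 2.2 3.1 0.0
  endloop
 endfacet
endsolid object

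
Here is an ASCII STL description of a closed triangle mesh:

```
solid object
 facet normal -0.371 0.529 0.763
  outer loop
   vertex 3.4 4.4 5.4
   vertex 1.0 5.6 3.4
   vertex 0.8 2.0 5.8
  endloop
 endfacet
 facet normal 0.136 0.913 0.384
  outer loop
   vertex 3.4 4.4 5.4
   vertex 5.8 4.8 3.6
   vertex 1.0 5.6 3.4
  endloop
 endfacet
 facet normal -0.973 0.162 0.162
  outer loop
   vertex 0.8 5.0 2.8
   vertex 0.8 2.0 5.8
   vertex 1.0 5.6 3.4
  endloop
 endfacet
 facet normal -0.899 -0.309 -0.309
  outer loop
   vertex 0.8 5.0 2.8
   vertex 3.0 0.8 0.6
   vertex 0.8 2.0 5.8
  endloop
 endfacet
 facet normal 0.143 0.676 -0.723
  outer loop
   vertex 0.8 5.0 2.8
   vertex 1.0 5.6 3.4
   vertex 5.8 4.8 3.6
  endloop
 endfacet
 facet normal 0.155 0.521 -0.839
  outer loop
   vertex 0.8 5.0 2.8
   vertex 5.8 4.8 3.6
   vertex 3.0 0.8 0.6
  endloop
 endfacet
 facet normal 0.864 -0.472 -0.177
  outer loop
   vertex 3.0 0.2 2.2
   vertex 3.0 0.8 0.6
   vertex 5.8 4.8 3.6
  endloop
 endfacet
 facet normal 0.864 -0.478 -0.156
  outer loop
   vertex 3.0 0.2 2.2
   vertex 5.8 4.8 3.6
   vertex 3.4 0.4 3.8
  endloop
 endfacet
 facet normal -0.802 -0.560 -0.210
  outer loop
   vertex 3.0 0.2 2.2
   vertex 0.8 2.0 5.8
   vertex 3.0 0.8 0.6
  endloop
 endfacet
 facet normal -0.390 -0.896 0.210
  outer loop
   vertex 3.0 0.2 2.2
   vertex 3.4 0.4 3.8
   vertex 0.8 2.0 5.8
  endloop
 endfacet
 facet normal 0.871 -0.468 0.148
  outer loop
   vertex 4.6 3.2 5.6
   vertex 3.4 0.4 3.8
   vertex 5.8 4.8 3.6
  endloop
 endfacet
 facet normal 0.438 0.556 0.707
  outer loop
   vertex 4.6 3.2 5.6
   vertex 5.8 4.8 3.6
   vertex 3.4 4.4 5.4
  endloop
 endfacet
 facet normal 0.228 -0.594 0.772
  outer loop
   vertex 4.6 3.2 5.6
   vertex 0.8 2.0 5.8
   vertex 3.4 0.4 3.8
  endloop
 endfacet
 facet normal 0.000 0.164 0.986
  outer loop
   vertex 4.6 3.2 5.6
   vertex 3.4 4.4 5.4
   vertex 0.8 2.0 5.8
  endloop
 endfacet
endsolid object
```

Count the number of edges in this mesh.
21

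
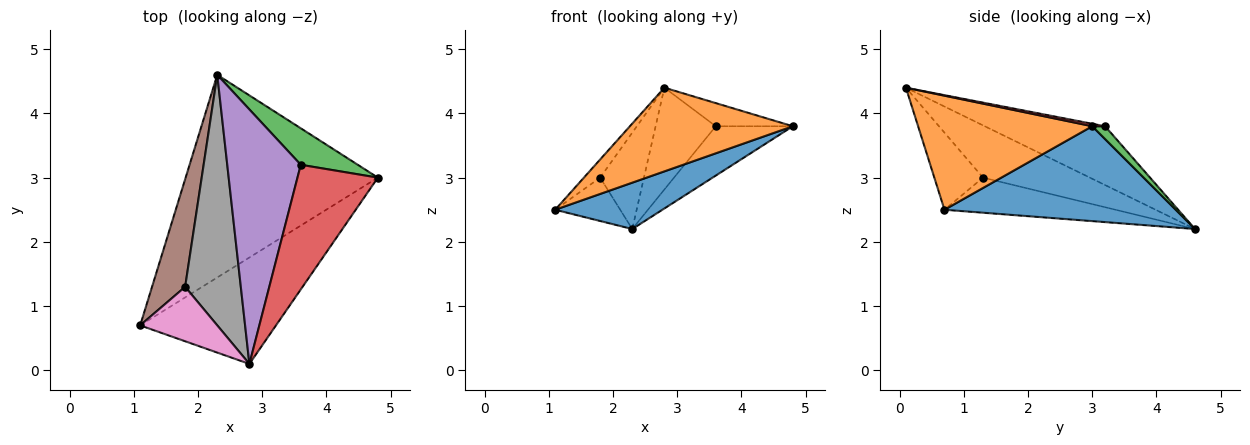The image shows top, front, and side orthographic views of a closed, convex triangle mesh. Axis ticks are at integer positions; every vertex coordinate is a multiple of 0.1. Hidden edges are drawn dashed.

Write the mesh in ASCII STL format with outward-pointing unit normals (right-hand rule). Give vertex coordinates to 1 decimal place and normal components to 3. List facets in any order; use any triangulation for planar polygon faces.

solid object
 facet normal 0.434 -0.201 -0.878
  outer loop
   vertex 2.3 4.6 2.2
   vertex 4.8 3.0 3.8
   vertex 1.1 0.7 2.5
  endloop
 endfacet
 facet normal 0.551 -0.516 -0.656
  outer loop
   vertex 2.8 0.1 4.4
   vertex 1.1 0.7 2.5
   vertex 4.8 3.0 3.8
  endloop
 endfacet
 facet normal 0.133 0.797 0.589
  outer loop
   vertex 3.6 3.2 3.8
   vertex 4.8 3.0 3.8
   vertex 2.3 4.6 2.2
  endloop
 endfacet
 facet normal 0.030 0.182 0.983
  outer loop
   vertex 3.6 3.2 3.8
   vertex 2.8 0.1 4.4
   vertex 4.8 3.0 3.8
  endloop
 endfacet
 facet normal -0.596 0.298 0.745
  outer loop
   vertex 3.6 3.2 3.8
   vertex 2.3 4.6 2.2
   vertex 2.8 0.1 4.4
  endloop
 endfacet
 facet normal -0.701 0.267 0.661
  outer loop
   vertex 1.8 1.3 3.0
   vertex 2.3 4.6 2.2
   vertex 1.1 0.7 2.5
  endloop
 endfacet
 facet normal -0.688 0.229 0.688
  outer loop
   vertex 1.8 1.3 3.0
   vertex 1.1 0.7 2.5
   vertex 2.8 0.1 4.4
  endloop
 endfacet
 facet normal -0.659 0.270 0.702
  outer loop
   vertex 1.8 1.3 3.0
   vertex 2.8 0.1 4.4
   vertex 2.3 4.6 2.2
  endloop
 endfacet
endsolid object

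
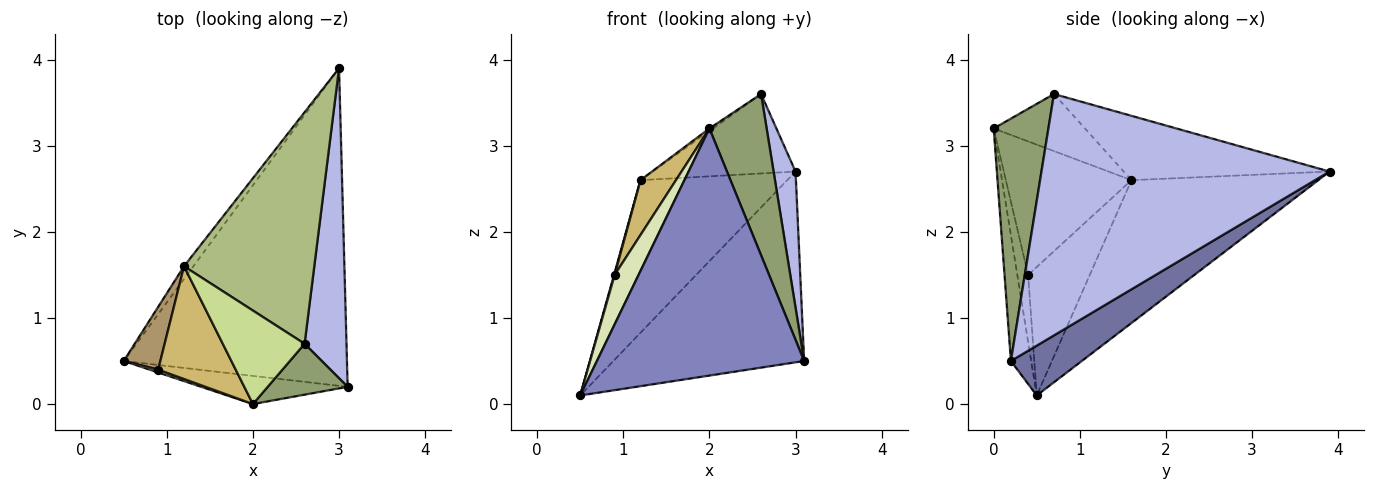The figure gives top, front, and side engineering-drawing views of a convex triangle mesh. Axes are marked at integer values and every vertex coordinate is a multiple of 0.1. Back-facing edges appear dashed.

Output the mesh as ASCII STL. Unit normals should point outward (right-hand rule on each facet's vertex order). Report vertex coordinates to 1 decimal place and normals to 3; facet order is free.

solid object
 facet normal 0.188 0.506 -0.842
  outer loop
   vertex 3.0 3.9 2.7
   vertex 3.1 0.2 0.5
   vertex 0.5 0.5 0.1
  endloop
 endfacet
 facet normal -0.097 -0.989 -0.113
  outer loop
   vertex 2.0 0.0 3.2
   vertex 0.5 0.5 0.1
   vertex 3.1 0.2 0.5
  endloop
 endfacet
 facet normal -0.785 0.617 -0.052
  outer loop
   vertex 1.2 1.6 2.6
   vertex 3.0 3.9 2.7
   vertex 0.5 0.5 0.1
  endloop
 endfacet
 facet normal 0.983 -0.075 0.171
  outer loop
   vertex 2.6 0.7 3.6
   vertex 3.1 0.2 0.5
   vertex 3.0 3.9 2.7
  endloop
 endfacet
 facet normal 0.674 -0.705 0.222
  outer loop
   vertex 2.6 0.7 3.6
   vertex 2.0 0.0 3.2
   vertex 3.1 0.2 0.5
  endloop
 endfacet
 facet normal -0.423 0.294 0.857
  outer loop
   vertex 2.6 0.7 3.6
   vertex 3.0 3.9 2.7
   vertex 1.2 1.6 2.6
  endloop
 endfacet
 facet normal -0.572 0.022 0.820
  outer loop
   vertex 2.6 0.7 3.6
   vertex 1.2 1.6 2.6
   vertex 2.0 0.0 3.2
  endloop
 endfacet
 facet normal -0.412 -0.909 0.053
  outer loop
   vertex 0.9 0.4 1.5
   vertex 0.5 0.5 0.1
   vertex 2.0 0.0 3.2
  endloop
 endfacet
 facet normal -0.962 -0.011 0.274
  outer loop
   vertex 0.9 0.4 1.5
   vertex 1.2 1.6 2.6
   vertex 0.5 0.5 0.1
  endloop
 endfacet
 facet normal -0.840 -0.237 0.488
  outer loop
   vertex 0.9 0.4 1.5
   vertex 2.0 0.0 3.2
   vertex 1.2 1.6 2.6
  endloop
 endfacet
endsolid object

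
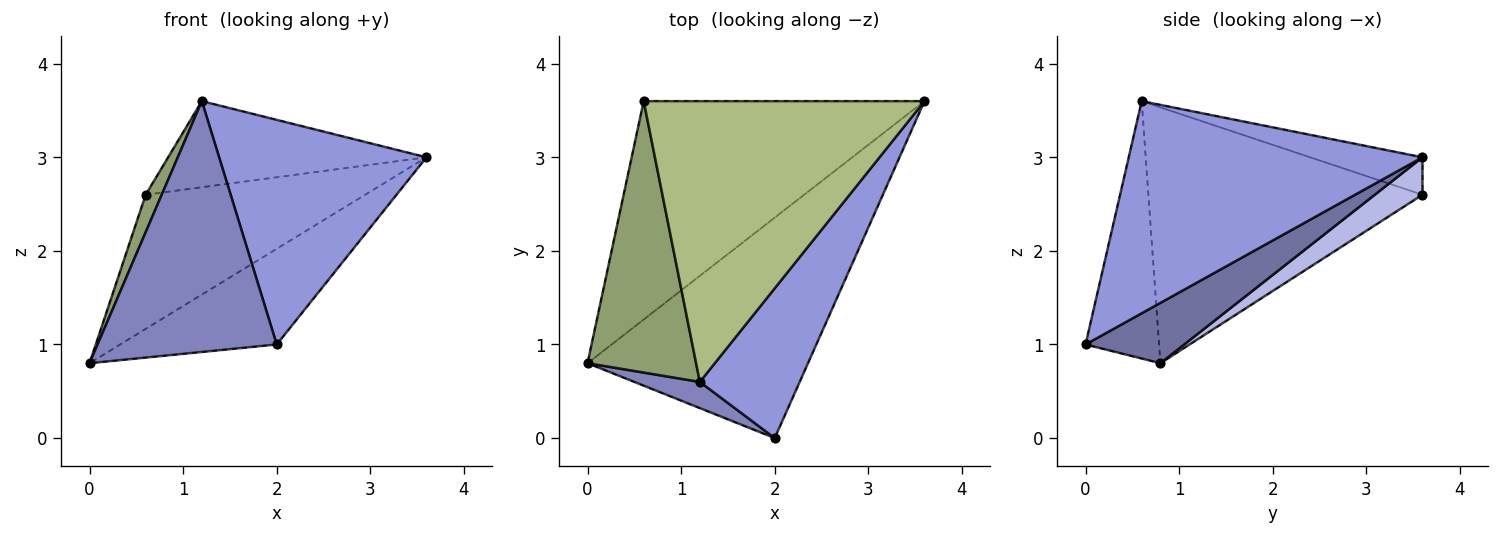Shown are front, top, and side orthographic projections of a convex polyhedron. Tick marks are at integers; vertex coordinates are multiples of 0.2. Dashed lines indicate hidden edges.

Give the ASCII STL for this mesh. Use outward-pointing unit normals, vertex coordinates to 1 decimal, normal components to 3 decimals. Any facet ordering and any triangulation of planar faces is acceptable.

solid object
 facet normal 0.243 0.386 -0.890
  outer loop
   vertex 2.0 0.0 1.0
   vertex 0.0 0.8 0.8
   vertex 3.6 3.6 3.0
  endloop
 endfacet
 facet normal -0.378 -0.921 0.096
  outer loop
   vertex 1.2 0.6 3.6
   vertex 0.0 0.8 0.8
   vertex 2.0 0.0 1.0
  endloop
 endfacet
 facet normal 0.763 -0.538 0.359
  outer loop
   vertex 1.2 0.6 3.6
   vertex 2.0 0.0 1.0
   vertex 3.6 3.6 3.0
  endloop
 endfacet
 facet normal 0.113 0.520 -0.847
  outer loop
   vertex 0.6 3.6 2.6
   vertex 3.6 3.6 3.0
   vertex 0.0 0.8 0.8
  endloop
 endfacet
 facet normal -0.919 -0.054 0.390
  outer loop
   vertex 0.6 3.6 2.6
   vertex 0.0 0.8 0.8
   vertex 1.2 0.6 3.6
  endloop
 endfacet
 facet normal -0.126 0.291 0.948
  outer loop
   vertex 0.6 3.6 2.6
   vertex 1.2 0.6 3.6
   vertex 3.6 3.6 3.0
  endloop
 endfacet
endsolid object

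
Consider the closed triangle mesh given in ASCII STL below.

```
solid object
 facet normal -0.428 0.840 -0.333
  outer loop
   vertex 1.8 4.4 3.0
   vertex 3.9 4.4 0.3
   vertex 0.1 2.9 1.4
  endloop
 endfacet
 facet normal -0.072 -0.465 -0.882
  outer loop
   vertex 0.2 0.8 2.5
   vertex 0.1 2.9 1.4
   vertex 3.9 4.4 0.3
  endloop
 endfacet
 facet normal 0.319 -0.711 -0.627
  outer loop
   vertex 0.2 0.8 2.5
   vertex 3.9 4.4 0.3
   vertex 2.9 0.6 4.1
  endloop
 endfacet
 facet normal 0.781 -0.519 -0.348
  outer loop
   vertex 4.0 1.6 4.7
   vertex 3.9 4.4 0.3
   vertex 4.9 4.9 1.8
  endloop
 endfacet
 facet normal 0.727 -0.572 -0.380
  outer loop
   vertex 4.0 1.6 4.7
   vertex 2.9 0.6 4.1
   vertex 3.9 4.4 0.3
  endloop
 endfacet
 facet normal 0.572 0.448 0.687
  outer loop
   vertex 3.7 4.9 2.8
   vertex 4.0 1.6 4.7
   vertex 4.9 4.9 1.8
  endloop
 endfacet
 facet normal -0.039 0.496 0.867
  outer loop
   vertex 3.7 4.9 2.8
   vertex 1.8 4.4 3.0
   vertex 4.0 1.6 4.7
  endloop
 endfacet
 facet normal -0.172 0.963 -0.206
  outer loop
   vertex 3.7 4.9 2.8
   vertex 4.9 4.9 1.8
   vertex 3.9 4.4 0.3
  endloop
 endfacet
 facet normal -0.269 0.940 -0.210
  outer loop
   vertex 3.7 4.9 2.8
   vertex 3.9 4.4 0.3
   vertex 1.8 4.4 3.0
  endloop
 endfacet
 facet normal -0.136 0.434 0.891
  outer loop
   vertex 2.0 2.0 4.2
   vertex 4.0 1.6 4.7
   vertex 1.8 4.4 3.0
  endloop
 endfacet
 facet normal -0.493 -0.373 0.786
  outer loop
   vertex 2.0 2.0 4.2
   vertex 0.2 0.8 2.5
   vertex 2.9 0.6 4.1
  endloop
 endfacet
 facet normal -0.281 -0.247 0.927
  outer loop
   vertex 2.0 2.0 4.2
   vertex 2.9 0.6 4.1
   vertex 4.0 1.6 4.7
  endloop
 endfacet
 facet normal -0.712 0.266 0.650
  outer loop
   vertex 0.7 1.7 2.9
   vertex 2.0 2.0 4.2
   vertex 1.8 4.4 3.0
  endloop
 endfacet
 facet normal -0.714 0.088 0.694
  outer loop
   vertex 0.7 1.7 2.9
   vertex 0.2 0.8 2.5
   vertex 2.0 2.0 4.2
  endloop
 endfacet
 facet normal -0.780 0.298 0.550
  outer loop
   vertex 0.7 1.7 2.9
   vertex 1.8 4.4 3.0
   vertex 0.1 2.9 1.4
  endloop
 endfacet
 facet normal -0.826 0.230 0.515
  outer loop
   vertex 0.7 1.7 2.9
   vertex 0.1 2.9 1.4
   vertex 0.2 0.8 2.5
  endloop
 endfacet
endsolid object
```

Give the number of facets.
16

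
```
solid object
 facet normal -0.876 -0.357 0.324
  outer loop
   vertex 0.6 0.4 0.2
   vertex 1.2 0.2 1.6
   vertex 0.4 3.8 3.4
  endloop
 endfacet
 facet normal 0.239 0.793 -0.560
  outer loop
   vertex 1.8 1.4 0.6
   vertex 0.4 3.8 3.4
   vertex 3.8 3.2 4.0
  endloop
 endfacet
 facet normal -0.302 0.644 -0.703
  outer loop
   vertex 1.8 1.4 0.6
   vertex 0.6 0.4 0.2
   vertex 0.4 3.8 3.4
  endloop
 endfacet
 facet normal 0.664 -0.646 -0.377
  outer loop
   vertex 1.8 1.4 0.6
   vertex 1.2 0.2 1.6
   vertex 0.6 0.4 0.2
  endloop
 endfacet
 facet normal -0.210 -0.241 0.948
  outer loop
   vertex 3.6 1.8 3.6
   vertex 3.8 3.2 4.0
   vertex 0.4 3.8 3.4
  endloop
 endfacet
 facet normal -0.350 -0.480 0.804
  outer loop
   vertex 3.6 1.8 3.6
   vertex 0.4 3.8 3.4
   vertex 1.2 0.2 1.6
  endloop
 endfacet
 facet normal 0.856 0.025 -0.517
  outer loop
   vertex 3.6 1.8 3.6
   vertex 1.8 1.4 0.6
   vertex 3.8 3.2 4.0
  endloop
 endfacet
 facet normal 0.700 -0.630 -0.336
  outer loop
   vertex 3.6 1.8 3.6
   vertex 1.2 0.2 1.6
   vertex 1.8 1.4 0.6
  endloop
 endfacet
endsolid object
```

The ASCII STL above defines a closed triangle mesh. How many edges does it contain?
12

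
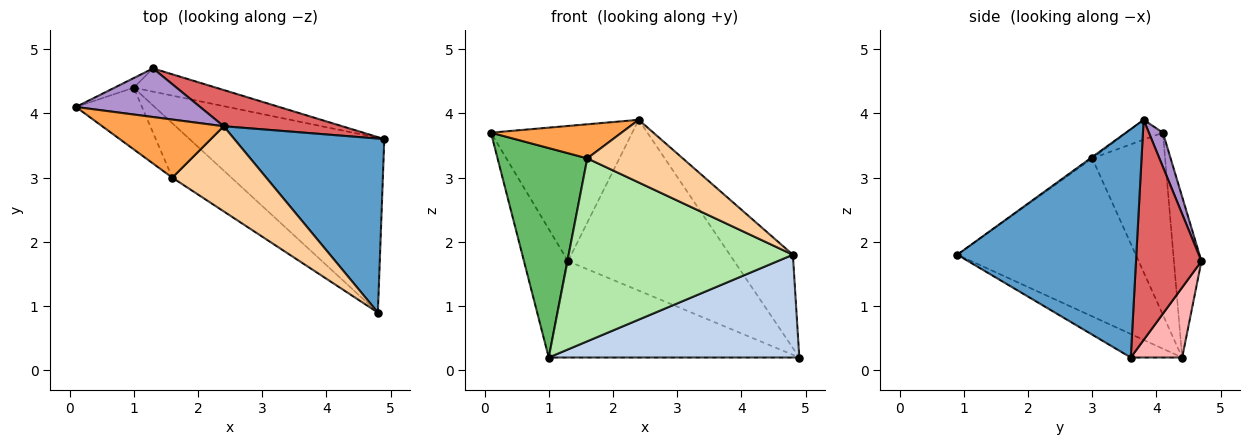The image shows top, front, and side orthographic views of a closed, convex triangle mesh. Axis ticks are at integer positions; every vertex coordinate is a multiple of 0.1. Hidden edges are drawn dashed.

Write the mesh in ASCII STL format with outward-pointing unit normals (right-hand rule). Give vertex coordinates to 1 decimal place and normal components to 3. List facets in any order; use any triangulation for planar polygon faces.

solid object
 facet normal 0.802 0.282 0.527
  outer loop
   vertex 2.4 3.8 3.9
   vertex 4.8 0.9 1.8
   vertex 4.9 3.6 0.2
  endloop
 endfacet
 facet normal -0.103 -0.504 -0.857
  outer loop
   vertex 1.0 4.4 0.2
   vertex 4.9 3.6 0.2
   vertex 4.8 0.9 1.8
  endloop
 endfacet
 facet normal -0.140 -0.501 0.854
  outer loop
   vertex 1.6 3.0 3.3
   vertex 2.4 3.8 3.9
   vertex 0.1 4.1 3.7
  endloop
 endfacet
 facet normal -0.011 -0.593 0.805
  outer loop
   vertex 1.6 3.0 3.3
   vertex 4.8 0.9 1.8
   vertex 2.4 3.8 3.9
  endloop
 endfacet
 facet normal -0.614 -0.757 -0.223
  outer loop
   vertex 1.6 3.0 3.3
   vertex 0.1 4.1 3.7
   vertex 1.0 4.4 0.2
  endloop
 endfacet
 facet normal -0.606 -0.762 -0.227
  outer loop
   vertex 1.6 3.0 3.3
   vertex 1.0 4.4 0.2
   vertex 4.8 0.9 1.8
  endloop
 endfacet
 facet normal 0.360 0.913 0.194
  outer loop
   vertex 1.3 4.7 1.7
   vertex 2.4 3.8 3.9
   vertex 4.9 3.6 0.2
  endloop
 endfacet
 facet normal 0.196 0.953 -0.230
  outer loop
   vertex 1.3 4.7 1.7
   vertex 4.9 3.6 0.2
   vertex 1.0 4.4 0.2
  endloop
 endfacet
 facet normal 0.093 0.937 0.337
  outer loop
   vertex 1.3 4.7 1.7
   vertex 0.1 4.1 3.7
   vertex 2.4 3.8 3.9
  endloop
 endfacet
 facet normal -0.529 0.846 -0.063
  outer loop
   vertex 1.3 4.7 1.7
   vertex 1.0 4.4 0.2
   vertex 0.1 4.1 3.7
  endloop
 endfacet
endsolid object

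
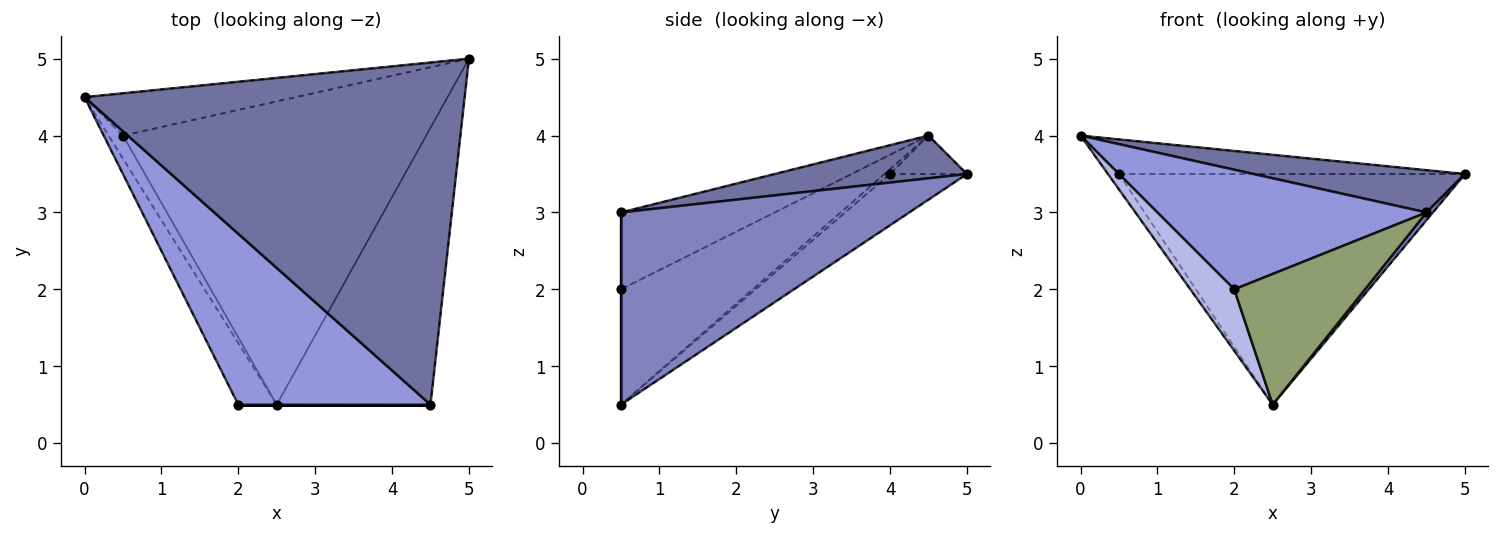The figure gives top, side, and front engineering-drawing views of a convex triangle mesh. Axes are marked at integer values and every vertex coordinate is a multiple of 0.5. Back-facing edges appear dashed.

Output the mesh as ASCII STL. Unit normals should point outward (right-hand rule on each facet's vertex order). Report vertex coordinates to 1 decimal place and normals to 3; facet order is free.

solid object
 facet normal 0.111 -0.122 0.986
  outer loop
   vertex 4.5 0.5 3.0
   vertex 5.0 5.0 3.5
   vertex 0.0 4.5 4.0
  endloop
 endfacet
 facet normal 0.781 -0.017 -0.625
  outer loop
   vertex 2.5 0.5 0.5
   vertex 5.0 5.0 3.5
   vertex 4.5 0.5 3.0
  endloop
 endfacet
 facet normal -0.311 -0.545 0.778
  outer loop
   vertex 2.0 0.5 2.0
   vertex 4.5 0.5 3.0
   vertex 0.0 4.5 4.0
  endloop
 endfacet
 facet normal -0.905 -0.302 -0.302
  outer loop
   vertex 2.0 0.5 2.0
   vertex 0.0 4.5 4.0
   vertex 2.5 0.5 0.5
  endloop
 endfacet
 facet normal 0.000 -1.000 0.000
  outer loop
   vertex 2.0 0.5 2.0
   vertex 2.5 0.5 0.5
   vertex 4.5 0.5 3.0
  endloop
 endfacet
 facet normal -0.139 0.627 -0.766
  outer loop
   vertex 0.5 4.0 3.5
   vertex 0.0 4.5 4.0
   vertex 5.0 5.0 3.5
  endloop
 endfacet
 facet normal -0.267 0.535 -0.802
  outer loop
   vertex 0.5 4.0 3.5
   vertex 2.5 0.5 0.5
   vertex 0.0 4.5 4.0
  endloop
 endfacet
 facet normal -0.133 0.600 -0.789
  outer loop
   vertex 0.5 4.0 3.5
   vertex 5.0 5.0 3.5
   vertex 2.5 0.5 0.5
  endloop
 endfacet
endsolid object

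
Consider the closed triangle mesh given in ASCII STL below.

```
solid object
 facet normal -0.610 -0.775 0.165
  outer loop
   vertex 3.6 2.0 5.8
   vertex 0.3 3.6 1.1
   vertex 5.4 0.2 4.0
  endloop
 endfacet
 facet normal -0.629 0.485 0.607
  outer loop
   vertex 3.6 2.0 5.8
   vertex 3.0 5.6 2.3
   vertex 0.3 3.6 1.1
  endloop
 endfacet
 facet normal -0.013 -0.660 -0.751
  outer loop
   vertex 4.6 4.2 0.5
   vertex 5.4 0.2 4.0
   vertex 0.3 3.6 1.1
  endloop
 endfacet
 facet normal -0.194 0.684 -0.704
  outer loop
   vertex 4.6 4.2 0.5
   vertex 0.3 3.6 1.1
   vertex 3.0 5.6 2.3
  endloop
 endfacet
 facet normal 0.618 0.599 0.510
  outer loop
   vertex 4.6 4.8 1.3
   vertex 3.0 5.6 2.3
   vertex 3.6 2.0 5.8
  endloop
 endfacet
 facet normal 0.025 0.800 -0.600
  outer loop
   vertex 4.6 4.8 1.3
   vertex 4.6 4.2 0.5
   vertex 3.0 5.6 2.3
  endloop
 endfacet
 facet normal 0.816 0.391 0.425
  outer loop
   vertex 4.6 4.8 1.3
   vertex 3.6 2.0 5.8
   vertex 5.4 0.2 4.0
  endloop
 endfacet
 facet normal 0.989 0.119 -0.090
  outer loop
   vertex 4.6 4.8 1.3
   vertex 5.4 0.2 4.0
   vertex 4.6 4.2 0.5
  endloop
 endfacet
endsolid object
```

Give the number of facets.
8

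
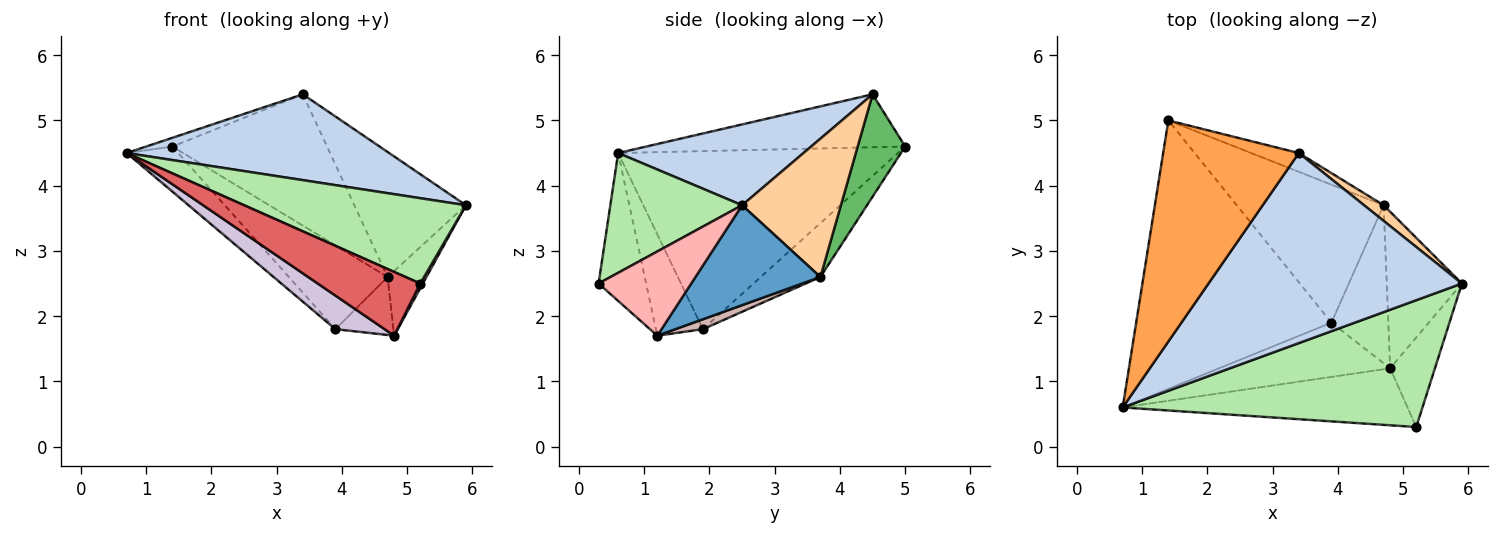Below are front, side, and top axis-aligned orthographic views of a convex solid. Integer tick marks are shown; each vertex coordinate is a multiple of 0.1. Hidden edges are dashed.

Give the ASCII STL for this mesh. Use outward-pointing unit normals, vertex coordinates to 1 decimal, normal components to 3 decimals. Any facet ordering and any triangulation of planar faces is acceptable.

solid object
 facet normal 0.776 0.241 -0.583
  outer loop
   vertex 4.7 3.7 2.6
   vertex 5.9 2.5 3.7
   vertex 4.8 1.2 1.7
  endloop
 endfacet
 facet normal 0.279 -0.395 0.875
  outer loop
   vertex 3.4 4.5 5.4
   vertex 0.7 0.6 4.5
   vertex 5.9 2.5 3.7
  endloop
 endfacet
 facet normal -0.363 0.037 0.931
  outer loop
   vertex 3.4 4.5 5.4
   vertex 1.4 5.0 4.6
   vertex 0.7 0.6 4.5
  endloop
 endfacet
 facet normal 0.660 0.746 0.093
  outer loop
   vertex 3.4 4.5 5.4
   vertex 5.9 2.5 3.7
   vertex 4.7 3.7 2.6
  endloop
 endfacet
 facet normal 0.291 0.947 -0.136
  outer loop
   vertex 3.4 4.5 5.4
   vertex 4.7 3.7 2.6
   vertex 1.4 5.0 4.6
  endloop
 endfacet
 facet normal 0.315 -0.530 0.788
  outer loop
   vertex 5.2 0.3 2.5
   vertex 5.9 2.5 3.7
   vertex 0.7 0.6 4.5
  endloop
 endfacet
 facet normal -0.327 -0.705 -0.630
  outer loop
   vertex 5.2 0.3 2.5
   vertex 0.7 0.6 4.5
   vertex 4.8 1.2 1.7
  endloop
 endfacet
 facet normal 0.883 -0.025 -0.469
  outer loop
   vertex 5.2 0.3 2.5
   vertex 4.8 1.2 1.7
   vertex 5.9 2.5 3.7
  endloop
 endfacet
 facet normal -0.669 0.123 -0.733
  outer loop
   vertex 3.9 1.9 1.8
   vertex 0.7 0.6 4.5
   vertex 1.4 5.0 4.6
  endloop
 endfacet
 facet normal -0.450 -0.470 -0.759
  outer loop
   vertex 3.9 1.9 1.8
   vertex 4.8 1.2 1.7
   vertex 0.7 0.6 4.5
  endloop
 endfacet
 facet normal -0.299 0.495 -0.816
  outer loop
   vertex 3.9 1.9 1.8
   vertex 1.4 5.0 4.6
   vertex 4.7 3.7 2.6
  endloop
 endfacet
 facet normal 0.161 0.340 -0.926
  outer loop
   vertex 3.9 1.9 1.8
   vertex 4.7 3.7 2.6
   vertex 4.8 1.2 1.7
  endloop
 endfacet
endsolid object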